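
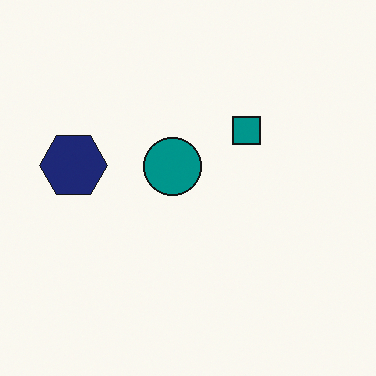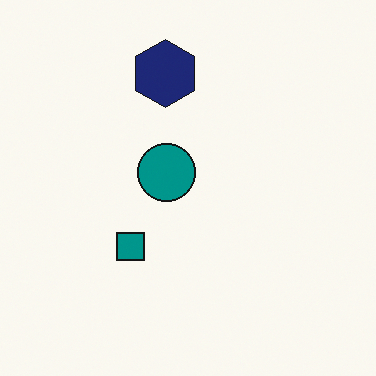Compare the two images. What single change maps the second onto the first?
The transformation is: transposed (reflected across the top-left ↔ bottom-right diagonal).

Shapes have swapped their row and column positions — what was in the top-right is now in the bottom-left — a diagonal reflection.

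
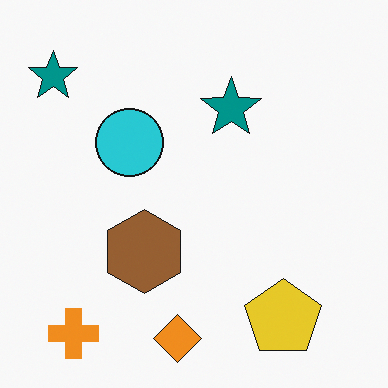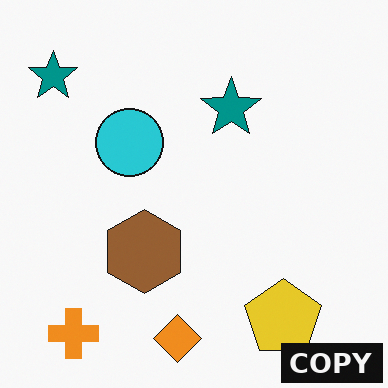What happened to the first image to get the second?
The transformation is: watermarked with the text "COPY" in the lower-right corner.

A dark label reading "COPY" appears in the lower-right corner.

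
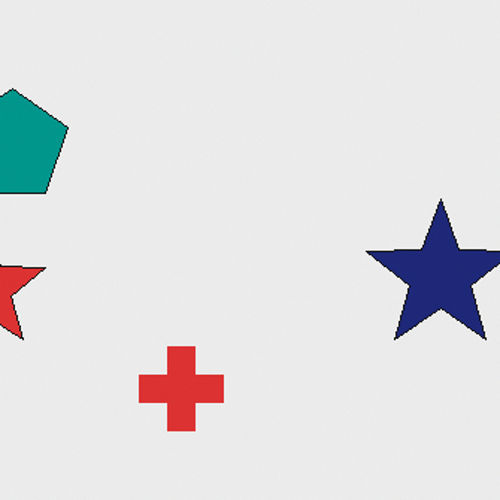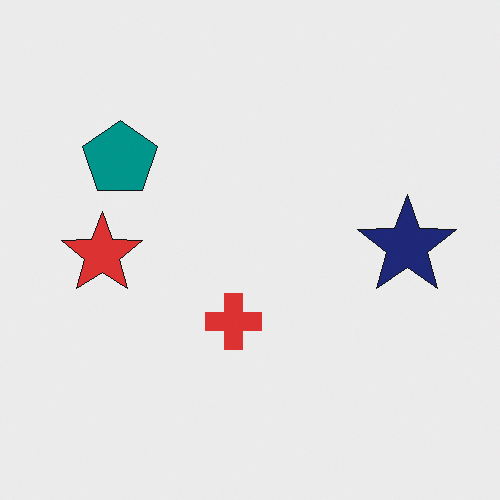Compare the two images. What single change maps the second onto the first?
Cropped to a modestly smaller region and rescaled.

The visible shapes are larger and the field of view is narrower; shapes near the original edges may be partly or wholly outside the frame — a crop-and-rescale.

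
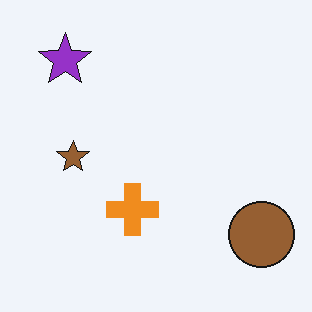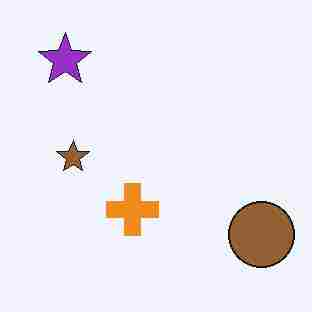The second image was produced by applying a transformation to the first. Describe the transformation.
The second image is the first heavily JPEG-compressed with obvious blocking artifacts.

Blocky 8×8 compression artifacts appear around shape edges and the flat background shows ringing — characteristic JPEG degradation.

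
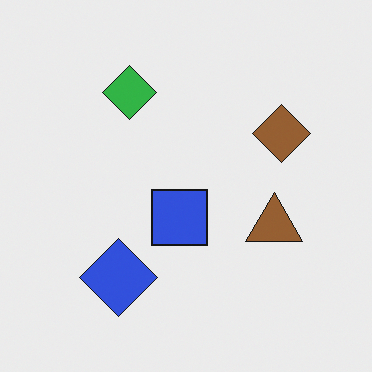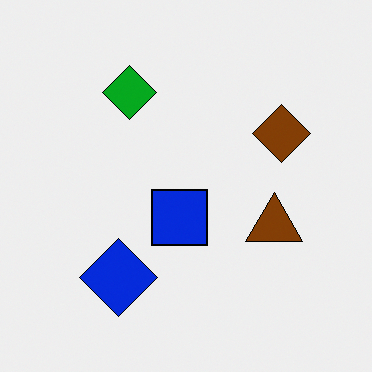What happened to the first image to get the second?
This is the original image given slightly increased contrast.

Tones are pushed away from mid-grey across the whole image — a global contrast change.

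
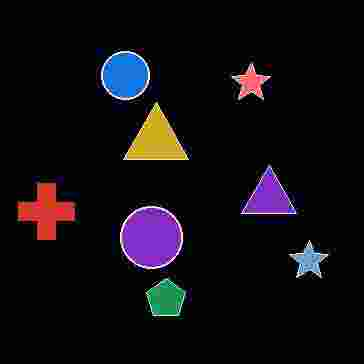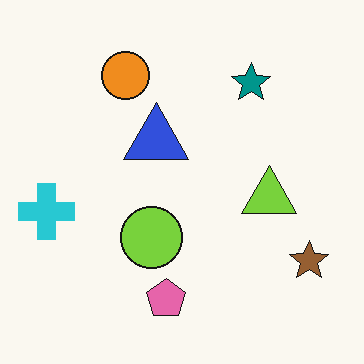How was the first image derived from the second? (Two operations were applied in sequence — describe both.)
It was color-inverted (negative), then degraded with heavy JPEG compression.

The light background has become dark and every shape's color is its complement — a photographic negative. Blocky 8×8 compression artifacts appear around shape edges and the flat background shows ringing — characteristic JPEG degradation.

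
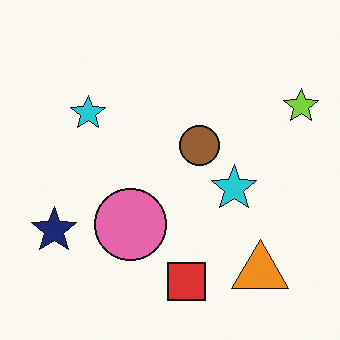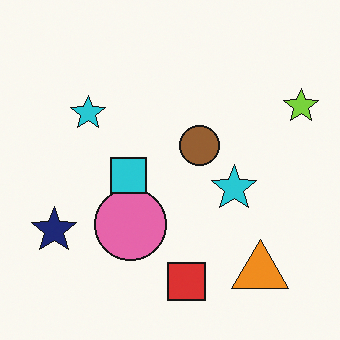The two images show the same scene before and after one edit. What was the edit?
This is the original image overlaid with an additional cyan square.

A cyan square appears in the second image that is absent from the first.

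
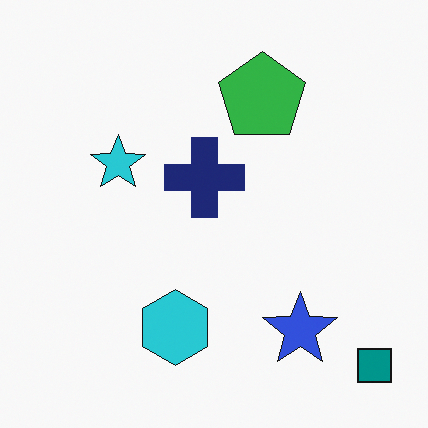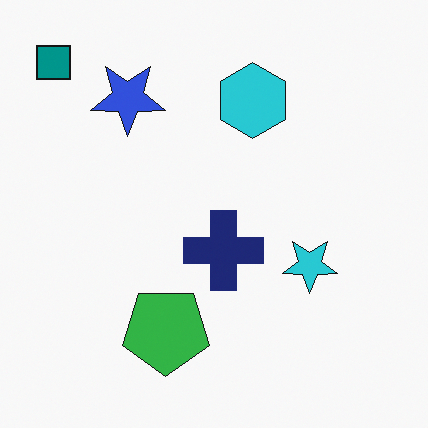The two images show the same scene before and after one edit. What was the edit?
The image was rotated 180°.

The teal square sits in the bottom-right of the first image and the top-left of the second — consistent with a whole-image 180° rotation.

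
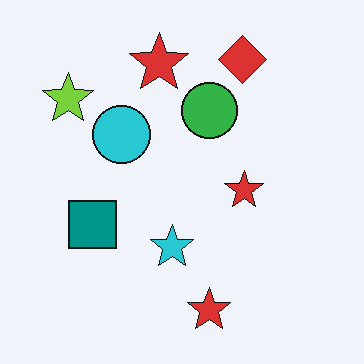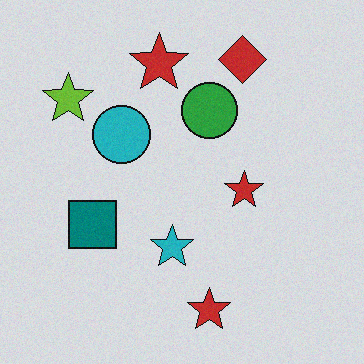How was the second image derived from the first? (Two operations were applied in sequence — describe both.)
Degraded with subtle gaussian noise, then darkened a little.

Random speckle covers the whole image, including the flat background. Every pixel — background and shapes alike — is uniformly darkened.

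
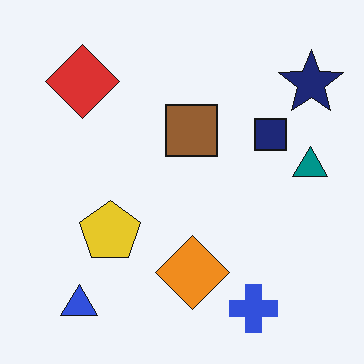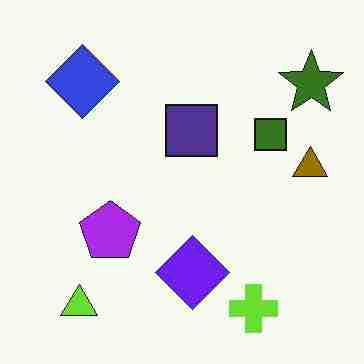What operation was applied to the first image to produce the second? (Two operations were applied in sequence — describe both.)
This is the original image hue-shifted through roughly half the color wheel, then heavily JPEG-compressed with obvious blocking artifacts.

Every shape's color has rotated by the same amount around the hue wheel — a uniform hue shift. Blocky 8×8 compression artifacts appear around shape edges and the flat background shows ringing — characteristic JPEG degradation.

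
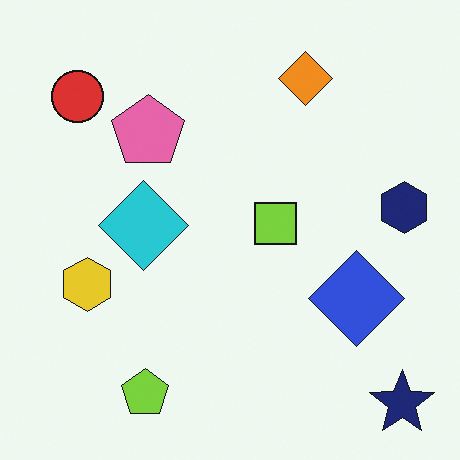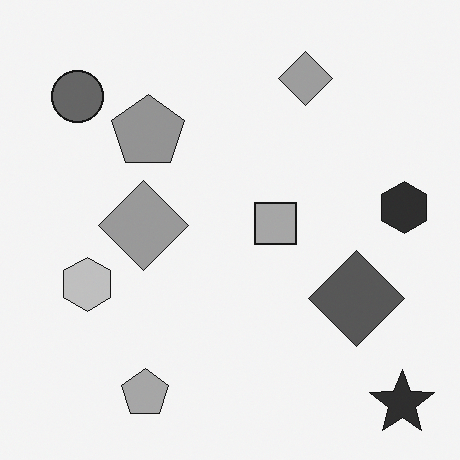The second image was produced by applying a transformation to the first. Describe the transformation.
This is the original image converted to grayscale.

All color is removed — every shape is now a shade of grey.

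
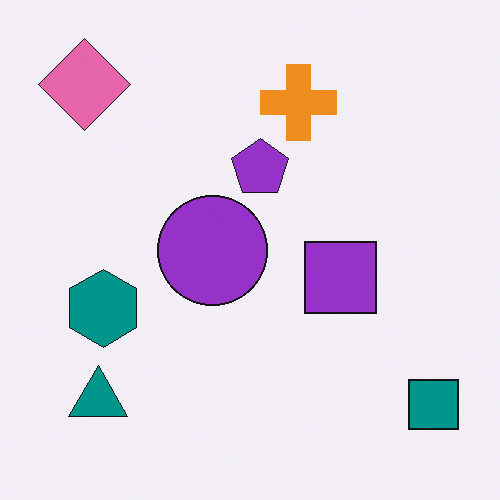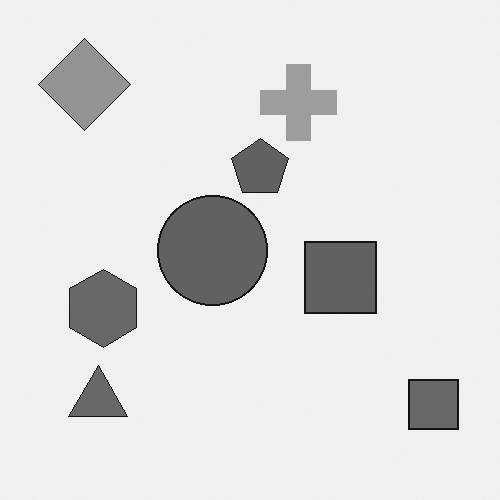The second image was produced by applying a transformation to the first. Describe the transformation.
It was converted to grayscale.

All color is removed — every shape is now a shade of grey.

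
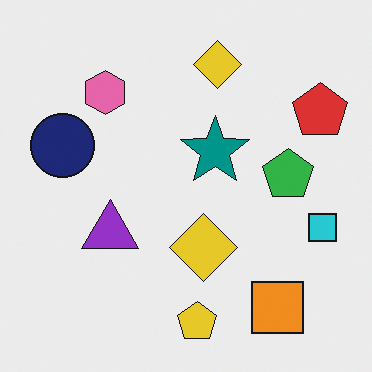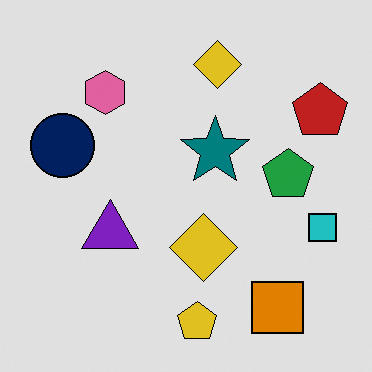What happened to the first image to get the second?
The second image is the first posterized to a reduced palette.

Each flat color has snapped to a coarser quantized level — most visibly, the near-white background has dropped to a flat grey.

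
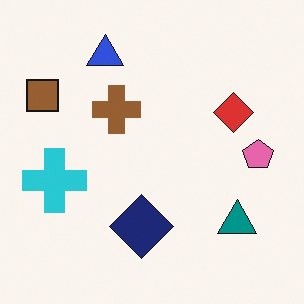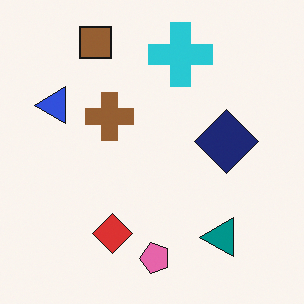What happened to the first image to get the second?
It was transposed (reflected across the top-left ↔ bottom-right diagonal).

Shapes have swapped their row and column positions — what was in the top-right is now in the bottom-left — a diagonal reflection.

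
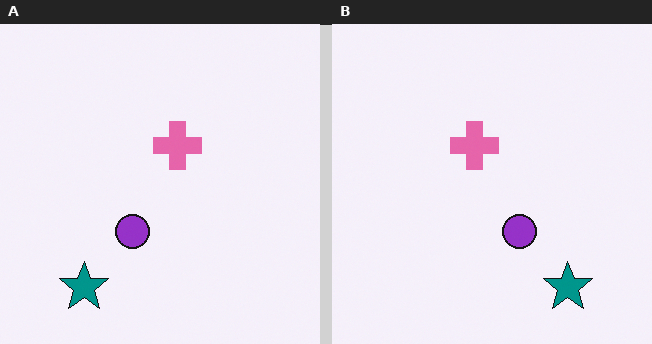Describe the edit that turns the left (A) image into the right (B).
Flipped horizontally (left ↔ right).

The teal star is in the bottom-left of the left (A) image and the bottom-right of the right (B) — shapes on opposite sides of the vertical midline have swapped in a mirror flip.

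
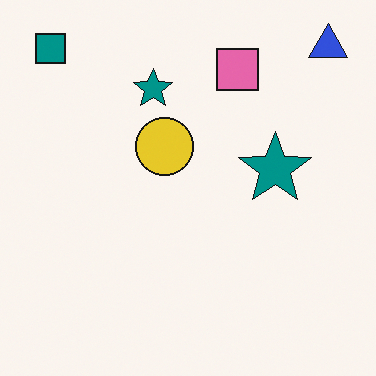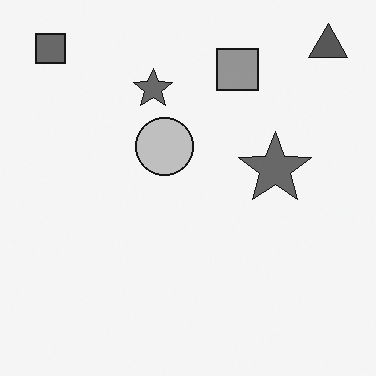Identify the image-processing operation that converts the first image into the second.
This is the original image converted to grayscale.

All color is removed — every shape is now a shade of grey.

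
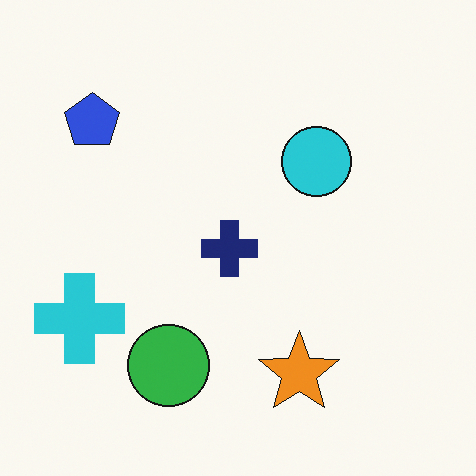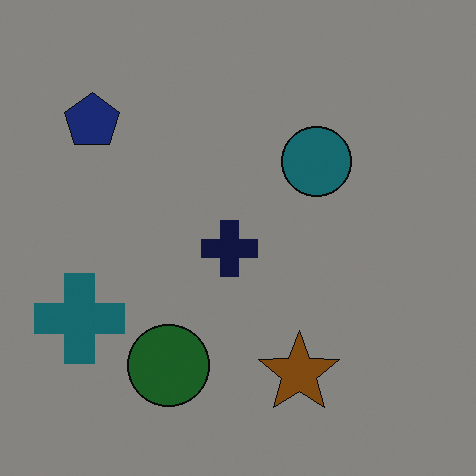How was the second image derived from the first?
The second image is the first noticeably darkened.

Every pixel — background and shapes alike — is uniformly darkened.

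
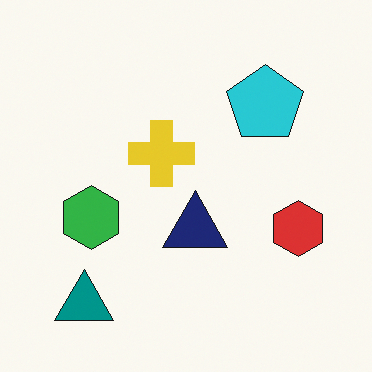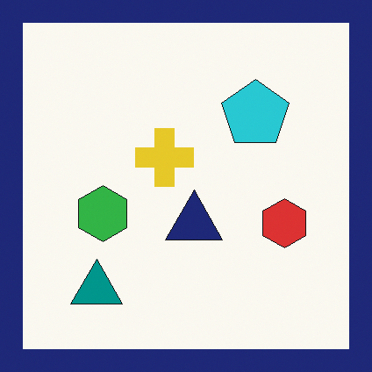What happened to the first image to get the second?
This is the original image framed with a navy border.

A solid navy frame runs around the edge of the second image, with the content slightly shrunk inside it.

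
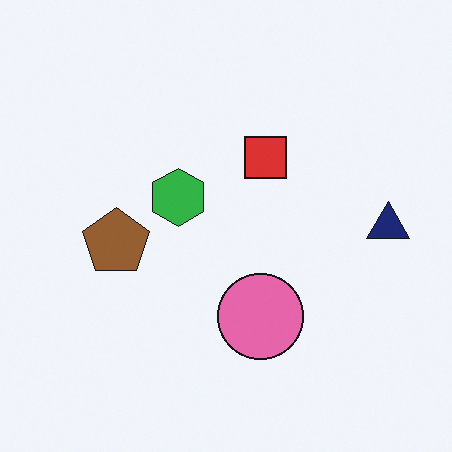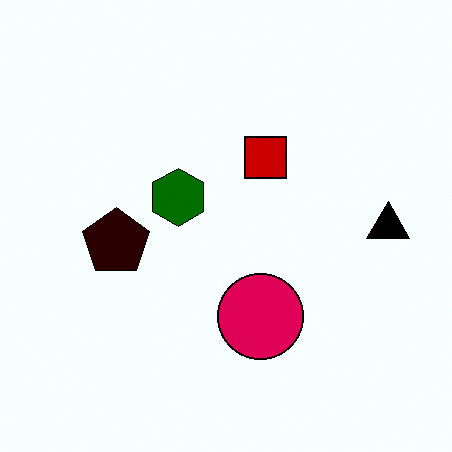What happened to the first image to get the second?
This is the original image boosted in contrast.

Tones are pushed away from mid-grey across the whole image — a global contrast change.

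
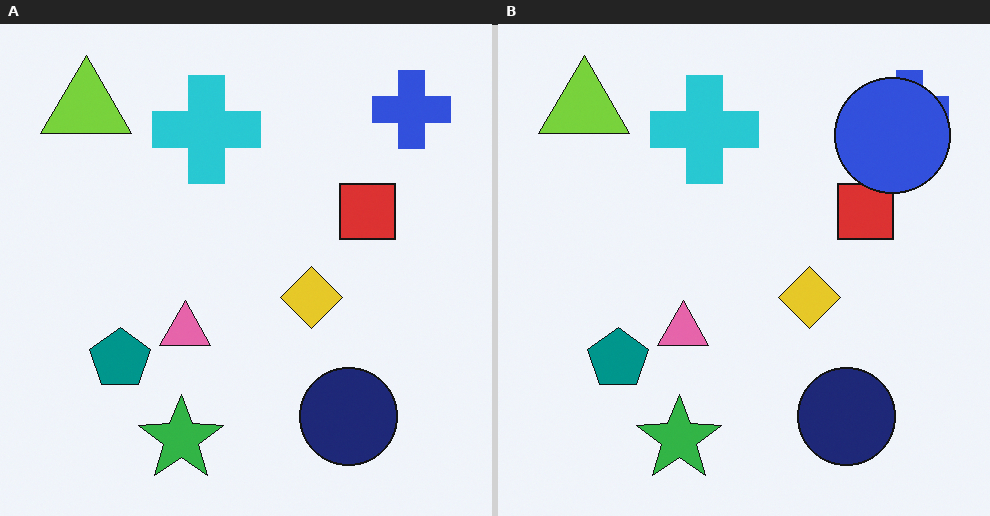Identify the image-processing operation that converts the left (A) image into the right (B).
This is the original image overlaid with an additional blue circle.

A blue circle appears in the right (B) image that is absent from the left (A).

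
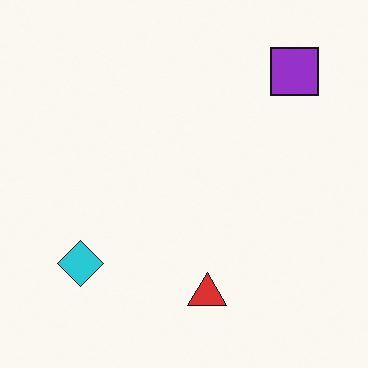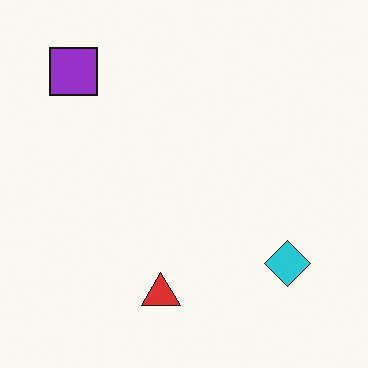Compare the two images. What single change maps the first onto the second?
Flipped horizontally (left ↔ right).

The purple square is in the top-right of the first image and the top-left of the second — shapes on opposite sides of the vertical midline have swapped in a mirror flip.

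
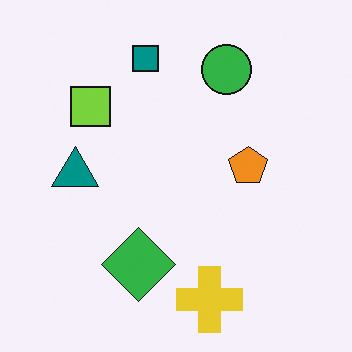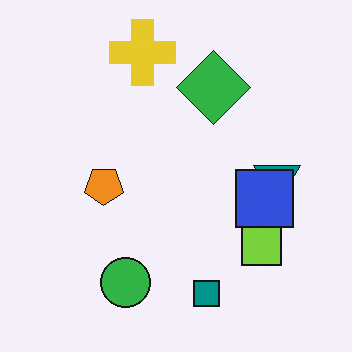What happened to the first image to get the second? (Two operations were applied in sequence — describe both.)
The second image is the first rotated 180°, then overlaid with an additional blue square.

The yellow cross sits in the bottom of the first image and the top of the second — consistent with a whole-image 180° rotation. A blue square appears in the second image that is absent from the first.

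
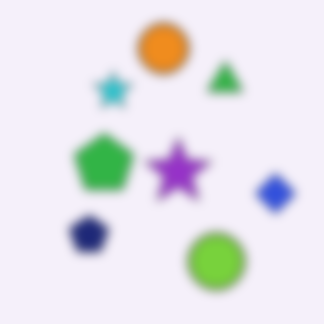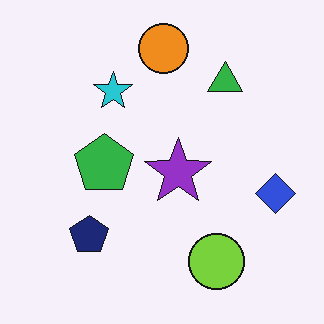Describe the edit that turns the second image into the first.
The first image is the second strongly gaussian-blurred.

Shape edges and outlines are uniformly softened across the whole image.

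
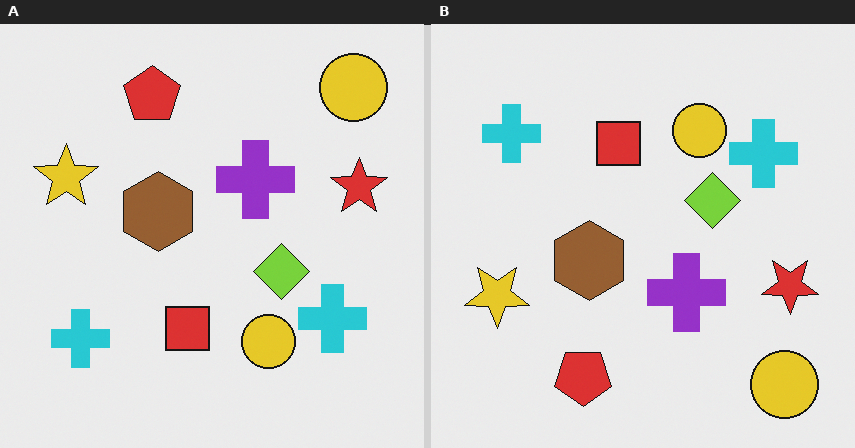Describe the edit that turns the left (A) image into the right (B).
The right (B) image is the left (A) flipped vertically (top ↔ bottom).

The red pentagon is in the top of the left (A) image and the bottom of the right (B) — shapes on opposite sides of the horizontal midline have swapped in a mirror flip.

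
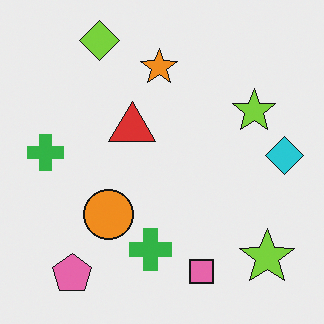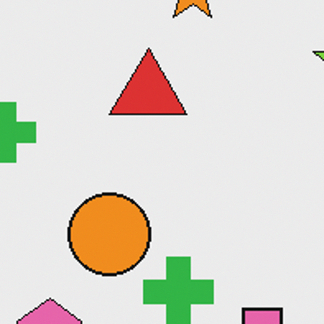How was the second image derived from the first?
The second image is the first cropped tightly and scaled back up.

The visible shapes are larger and the field of view is narrower; shapes near the original edges may be partly or wholly outside the frame — a crop-and-rescale.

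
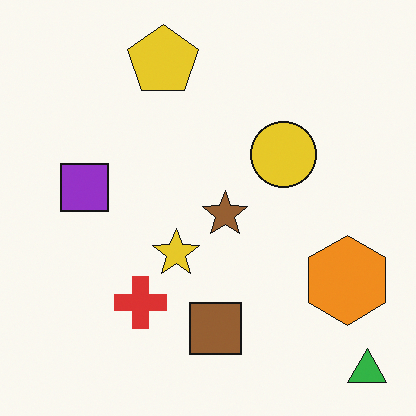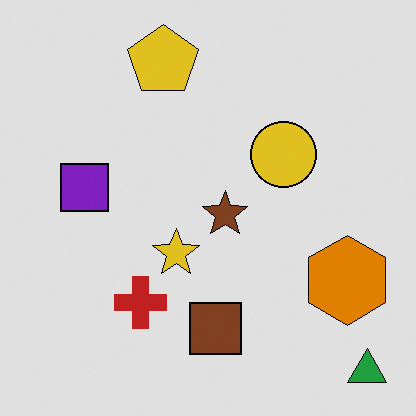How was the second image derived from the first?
The image was moderately posterized.

Each flat color has snapped to a coarser quantized level — most visibly, the near-white background has dropped to a flat grey.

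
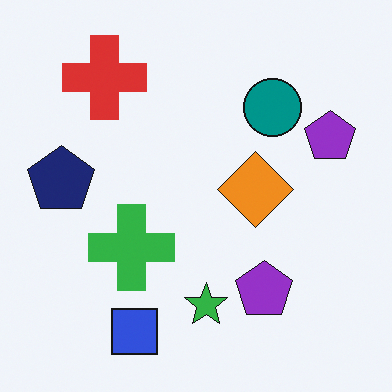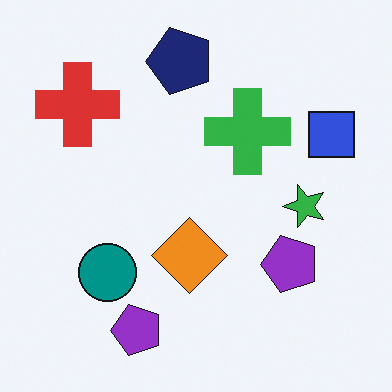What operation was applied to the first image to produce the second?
The second image is the first transposed (reflected across the top-left ↔ bottom-right diagonal).

Shapes have swapped their row and column positions — what was in the top-right is now in the bottom-left — a diagonal reflection.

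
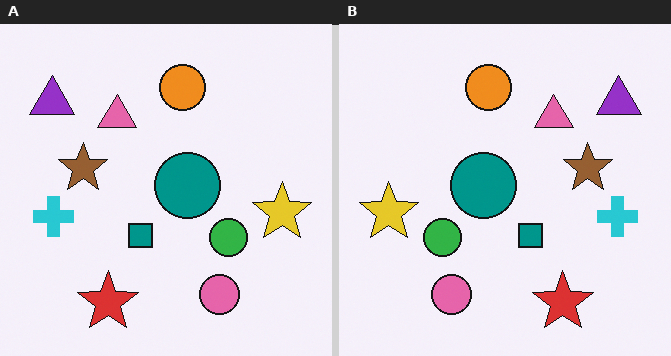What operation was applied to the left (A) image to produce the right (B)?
This is the original image flipped horizontally (left ↔ right).

The yellow star is in the right of the left (A) image and the left of the right (B) — shapes on opposite sides of the vertical midline have swapped in a mirror flip.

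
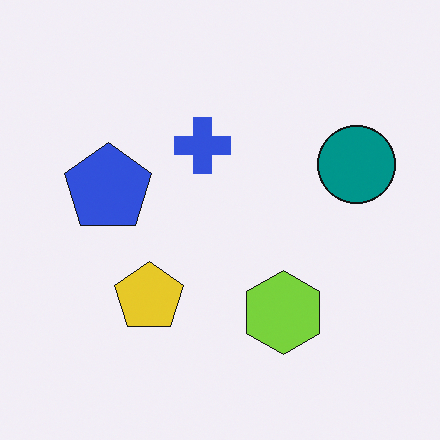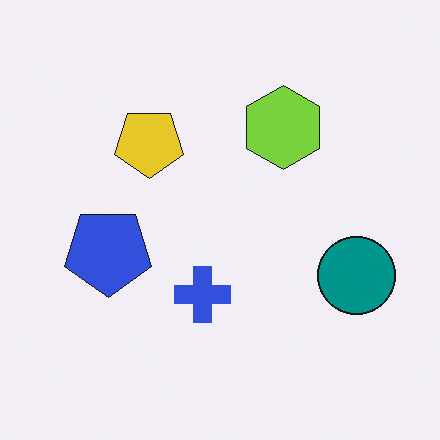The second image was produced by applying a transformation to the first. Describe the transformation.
This is the original image flipped vertically (top ↔ bottom).

The lime hexagon is in the bottom of the first image and the top of the second — shapes on opposite sides of the horizontal midline have swapped in a mirror flip.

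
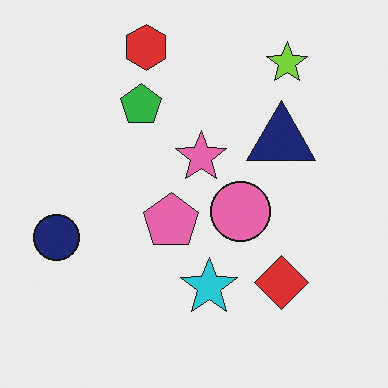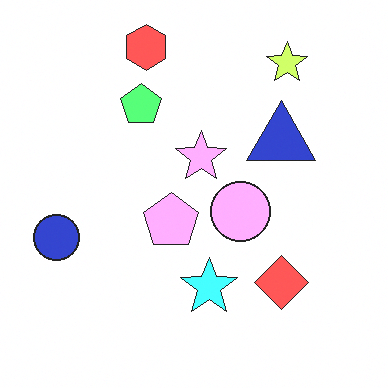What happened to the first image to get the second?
The image was brightened a lot.

Every pixel — background and shapes alike — is uniformly brightened.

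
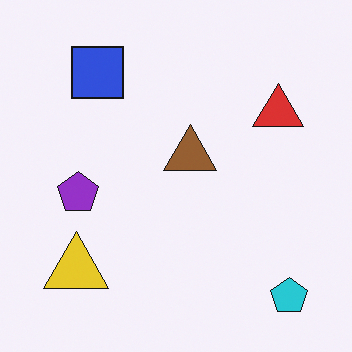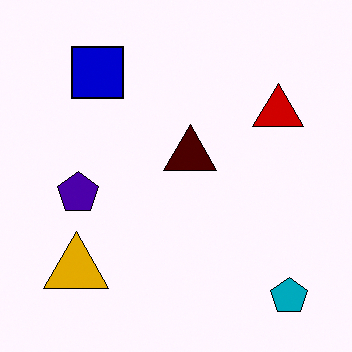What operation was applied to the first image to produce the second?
The second image is the first boosted in contrast.

Tones are pushed away from mid-grey across the whole image — a global contrast change.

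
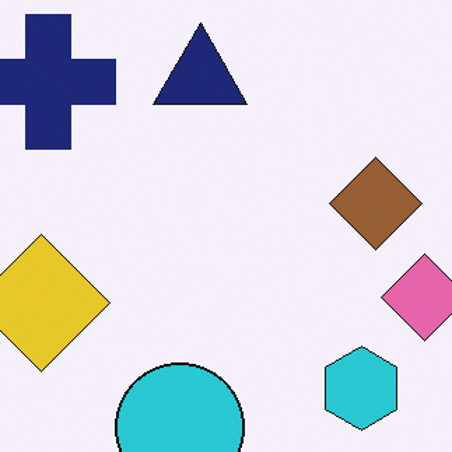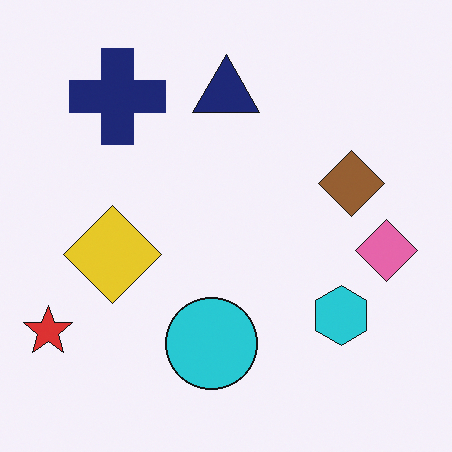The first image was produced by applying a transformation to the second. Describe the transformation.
It was cropped to a modestly smaller region and rescaled.

The visible shapes are larger and the field of view is narrower; shapes near the original edges may be partly or wholly outside the frame — a crop-and-rescale.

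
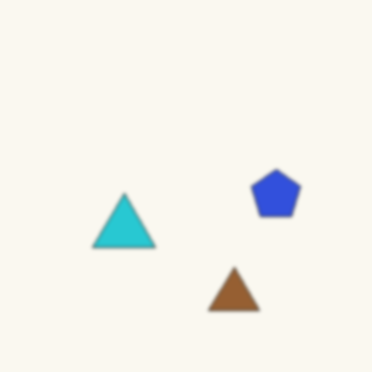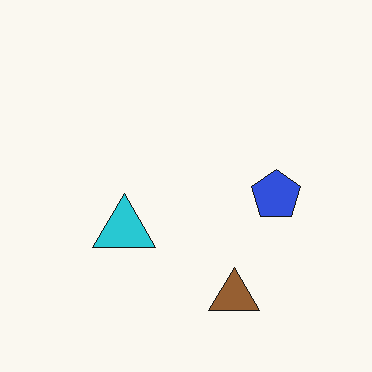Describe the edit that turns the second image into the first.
It was slightly softened.

Shape edges and outlines are uniformly softened across the whole image.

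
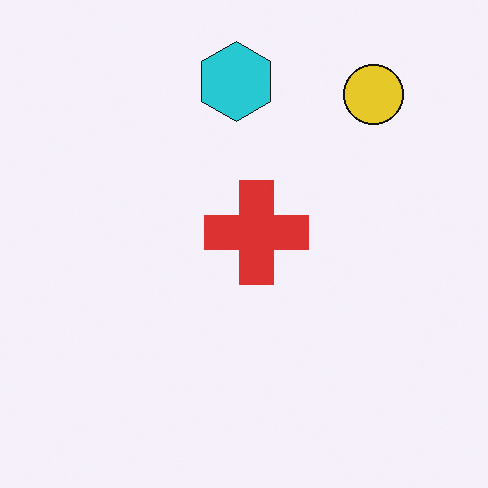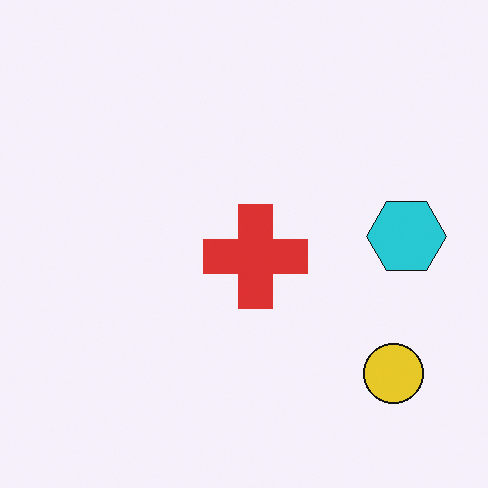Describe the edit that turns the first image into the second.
Rotated 90° clockwise.

The yellow circle sits in the top-right of the first image and the bottom-right of the second — consistent with a whole-image 90° clockwise rotation.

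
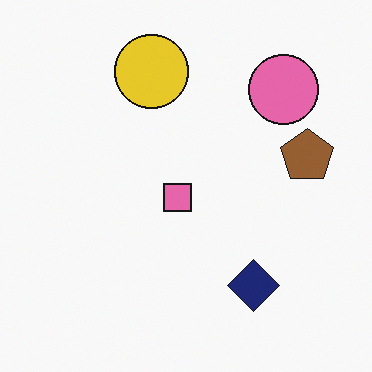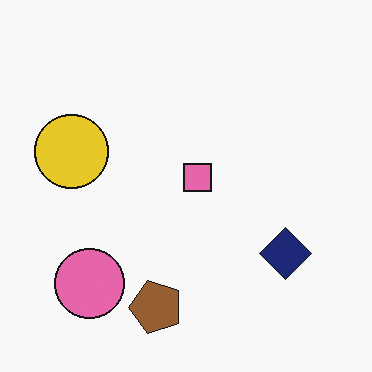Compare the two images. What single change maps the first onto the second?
This is the original image transposed (reflected across the top-left ↔ bottom-right diagonal).

Shapes have swapped their row and column positions — what was in the top-right is now in the bottom-left — a diagonal reflection.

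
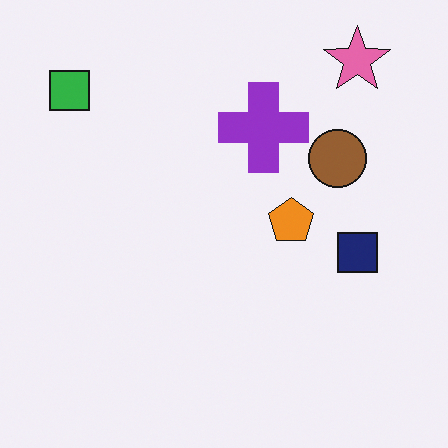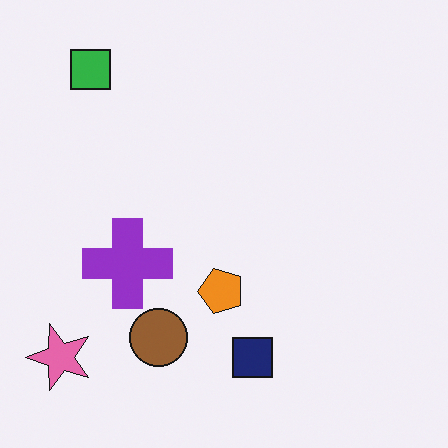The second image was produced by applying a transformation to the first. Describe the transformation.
It was transposed (reflected across the top-left ↔ bottom-right diagonal).

Shapes have swapped their row and column positions — what was in the top-right is now in the bottom-left — a diagonal reflection.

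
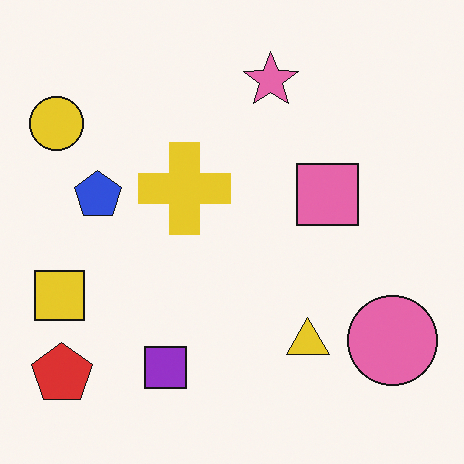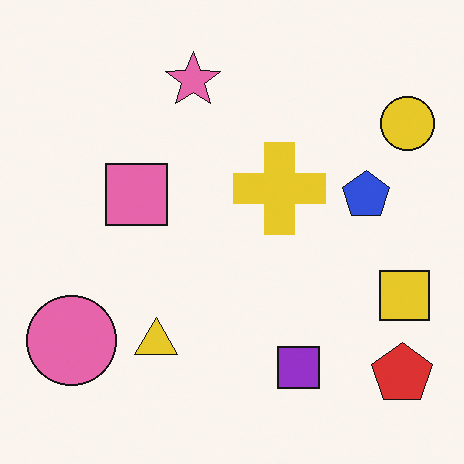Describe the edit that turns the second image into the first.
This is the original image flipped horizontally (left ↔ right).

The yellow circle is in the top-right of the second image and the top-left of the first — shapes on opposite sides of the vertical midline have swapped in a mirror flip.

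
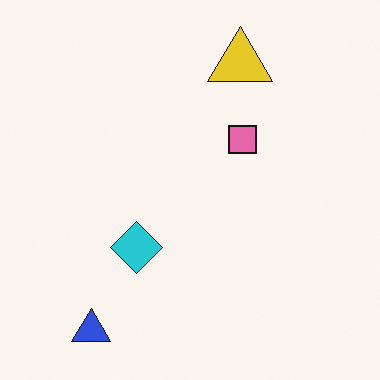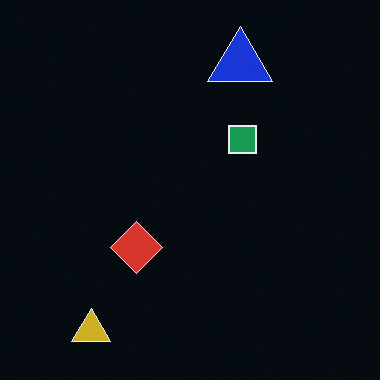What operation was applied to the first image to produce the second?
This is the original image color-inverted (negative).

The light background has become dark and every shape's color is its complement — a photographic negative.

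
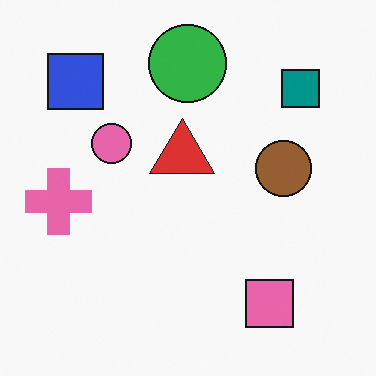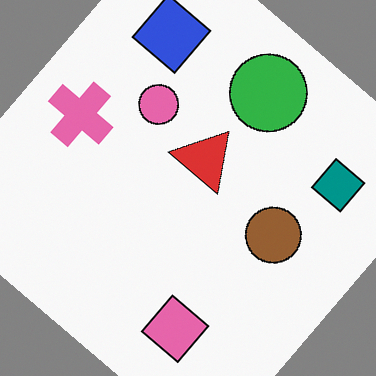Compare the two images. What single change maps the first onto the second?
It was rotated clockwise by a large amount — several tens of degrees.

Every shape is tilted by the same angle and the image corners show triangular fill wedges — a whole-image rotation by a non-right angle.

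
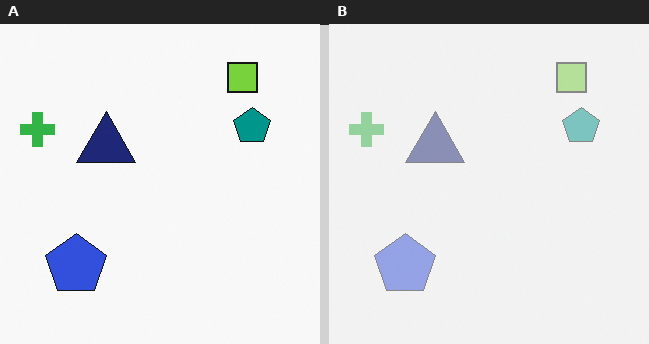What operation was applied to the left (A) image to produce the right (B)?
Given much lower contrast.

Tones are pushed toward mid-grey across the whole image — a global contrast change.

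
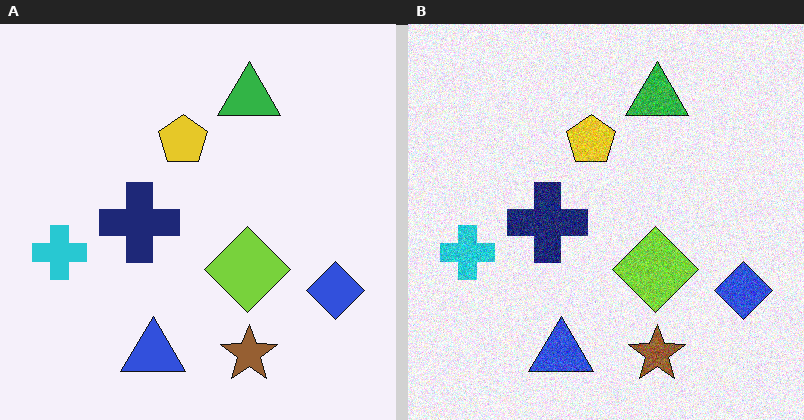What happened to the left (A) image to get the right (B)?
The image was degraded with moderate additive noise.

Random speckle covers the whole image, including the flat background.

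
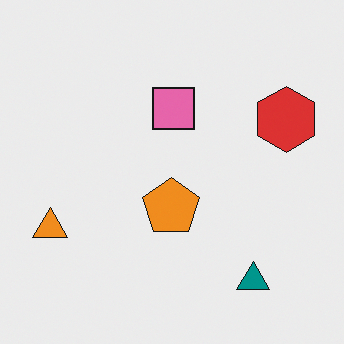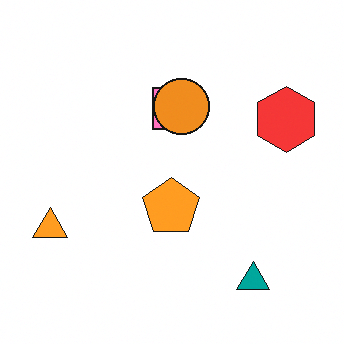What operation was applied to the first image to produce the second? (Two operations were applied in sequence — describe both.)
The second image is the first brightened a little, then overlaid with an additional orange circle.

Every pixel — background and shapes alike — is uniformly brightened. An orange circle appears in the second image that is absent from the first.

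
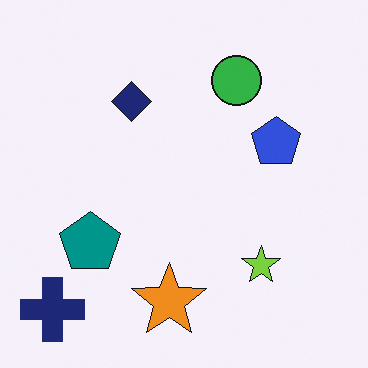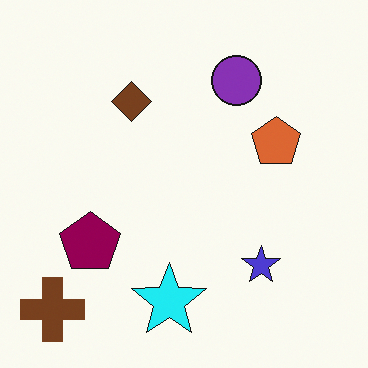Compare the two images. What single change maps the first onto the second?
The second image is the first hue-shifted noticeably.

Every shape's color has rotated by the same amount around the hue wheel — a uniform hue shift.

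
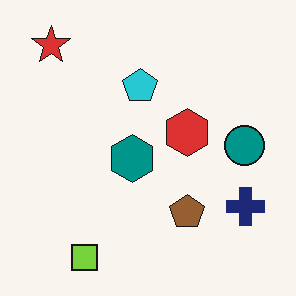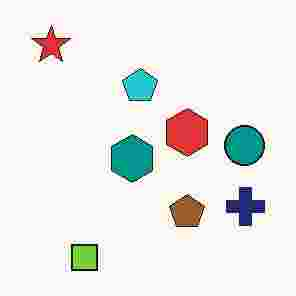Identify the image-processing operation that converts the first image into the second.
The second image is the first heavily JPEG-compressed with obvious blocking artifacts.

Blocky 8×8 compression artifacts appear around shape edges and the flat background shows ringing — characteristic JPEG degradation.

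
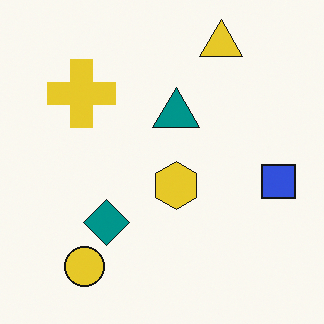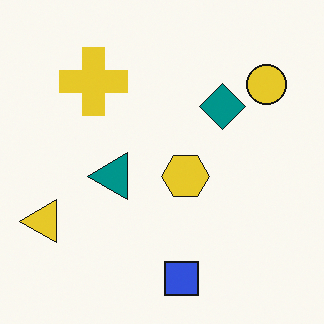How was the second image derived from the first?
This is the original image transposed (reflected across the top-left ↔ bottom-right diagonal).

Shapes have swapped their row and column positions — what was in the top-right is now in the bottom-left — a diagonal reflection.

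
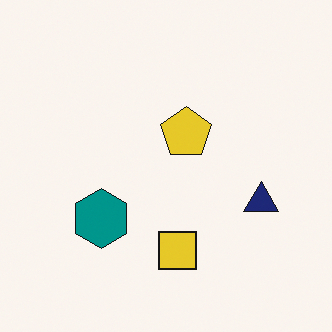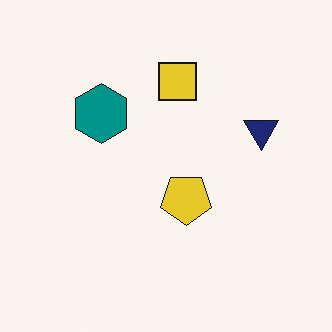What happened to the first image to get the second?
The transformation is: flipped vertically (top ↔ bottom).

The yellow square is in the bottom of the first image and the top of the second — shapes on opposite sides of the horizontal midline have swapped in a mirror flip.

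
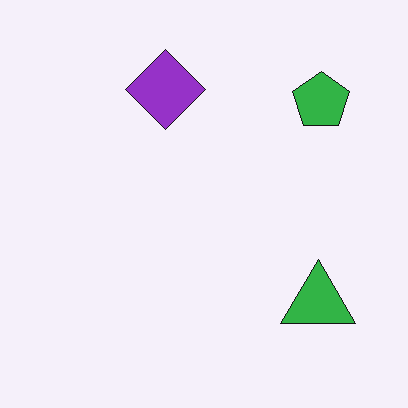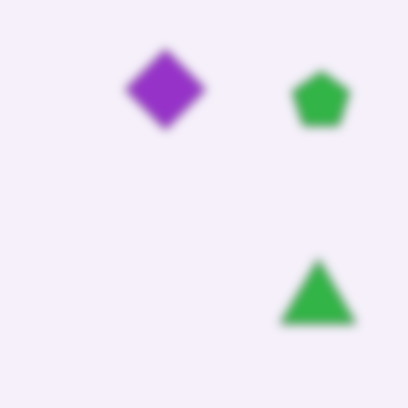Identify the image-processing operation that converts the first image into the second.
Strongly gaussian-blurred.

Shape edges and outlines are uniformly softened across the whole image.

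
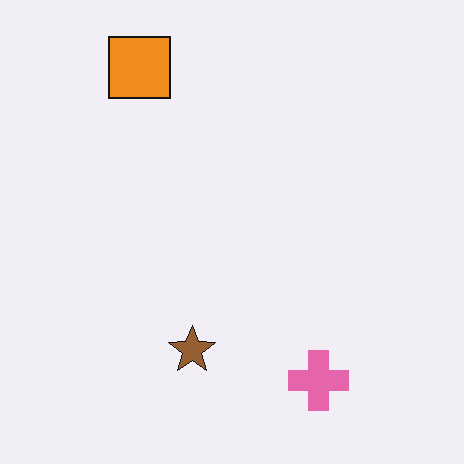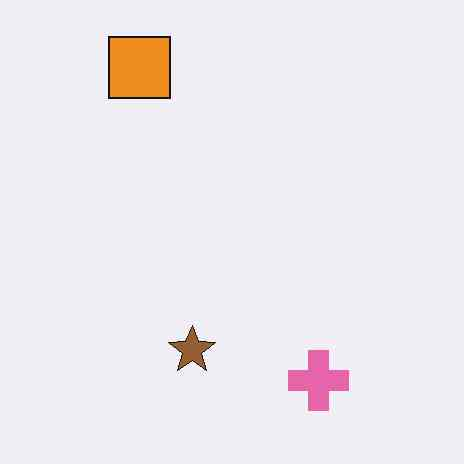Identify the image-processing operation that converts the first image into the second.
The image was given moderate JPEG compression.

Blocky 8×8 compression artifacts appear around shape edges and the flat background shows ringing — characteristic JPEG degradation.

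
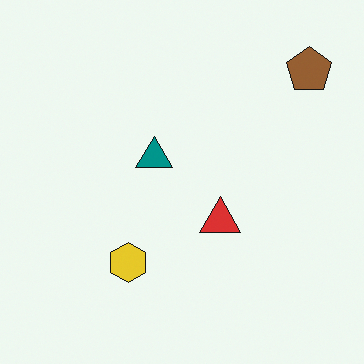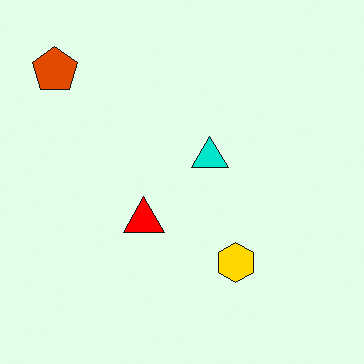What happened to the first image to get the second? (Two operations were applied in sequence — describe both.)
It was made much more vivid (saturation change), then flipped horizontally (left ↔ right).

All colors are more vivid — a global saturation change. The brown pentagon is in the top-right of the first image and the top-left of the second — shapes on opposite sides of the vertical midline have swapped in a mirror flip.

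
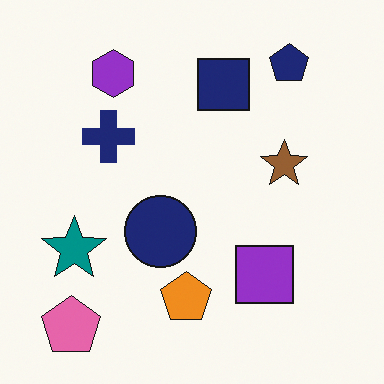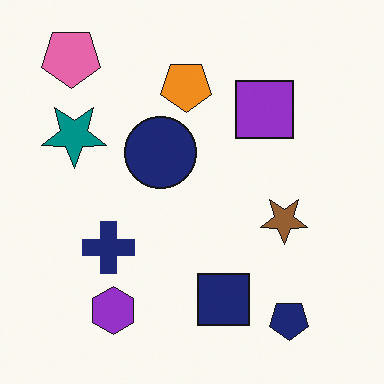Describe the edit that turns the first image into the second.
The image was flipped vertically (top ↔ bottom).

The pink pentagon is in the bottom-left of the first image and the top-left of the second — shapes on opposite sides of the horizontal midline have swapped in a mirror flip.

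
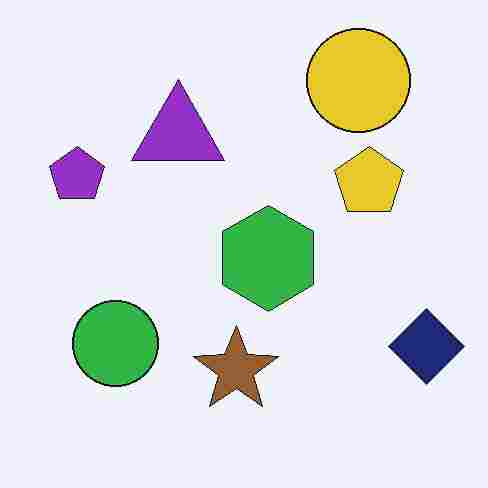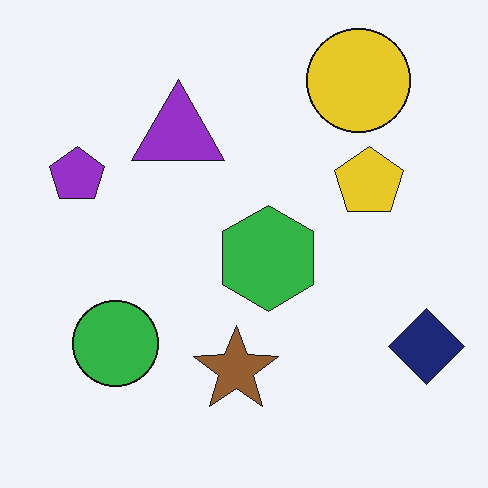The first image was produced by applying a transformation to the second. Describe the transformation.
Degraded with heavy JPEG compression.

Blocky 8×8 compression artifacts appear around shape edges and the flat background shows ringing — characteristic JPEG degradation.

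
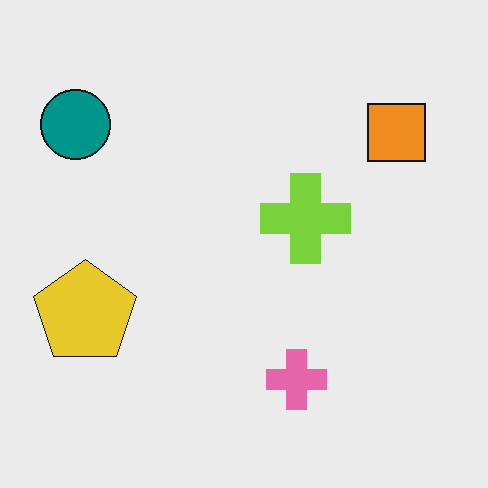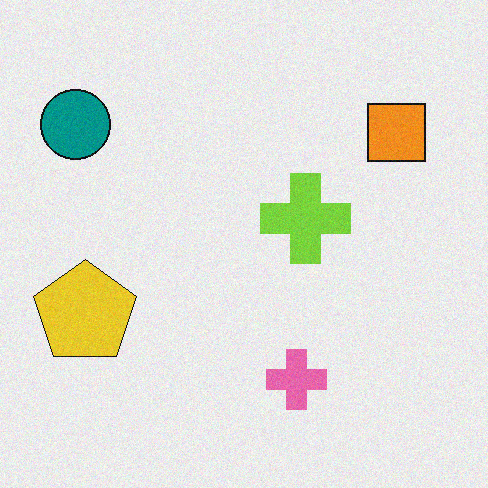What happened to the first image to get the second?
The second image is the first degraded with subtle gaussian noise.

Random speckle covers the whole image, including the flat background.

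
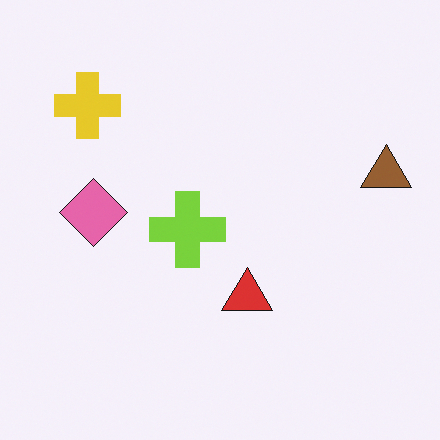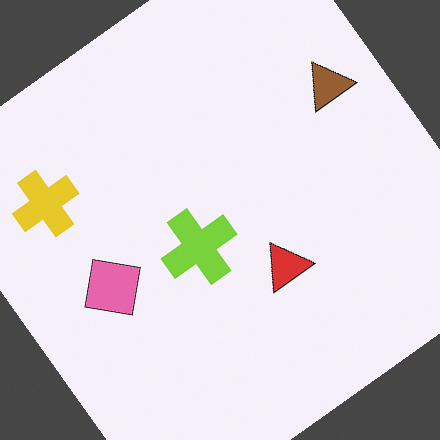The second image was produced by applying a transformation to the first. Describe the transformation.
The second image is the first rotated counter-clockwise by a large amount — several tens of degrees.

Every shape is tilted by the same angle and the image corners show triangular fill wedges — a whole-image rotation by a non-right angle.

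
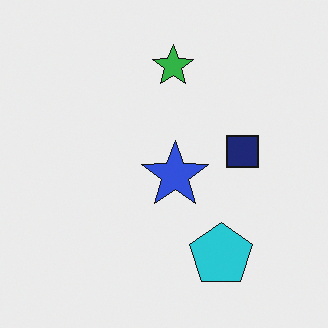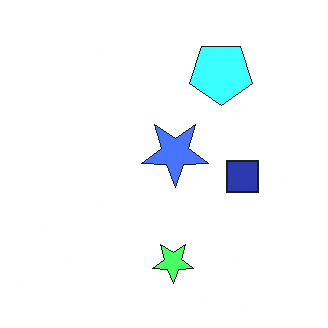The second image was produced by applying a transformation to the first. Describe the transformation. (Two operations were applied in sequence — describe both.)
The image was flipped vertically (top ↔ bottom), then brightened a lot.

The green star is in the top of the first image and the bottom of the second — shapes on opposite sides of the horizontal midline have swapped in a mirror flip. Every pixel — background and shapes alike — is uniformly brightened.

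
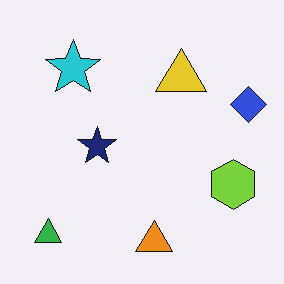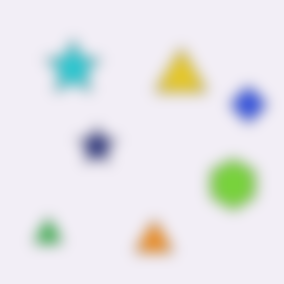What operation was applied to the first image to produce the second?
This is the original image strongly gaussian-blurred.

Shape edges and outlines are uniformly softened across the whole image.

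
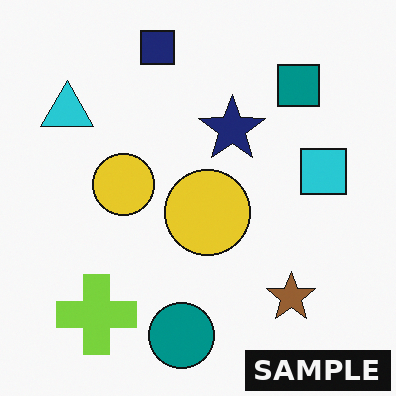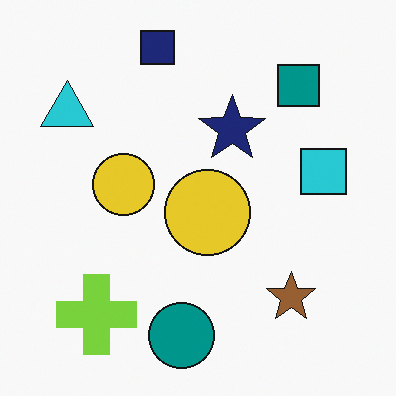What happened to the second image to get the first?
This is the original image watermarked with the text "SAMPLE" in the lower-right corner.

A dark label reading "SAMPLE" appears in the lower-right corner.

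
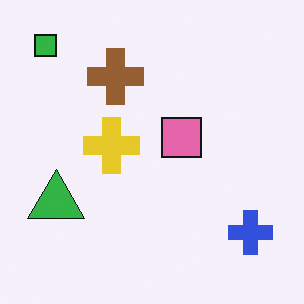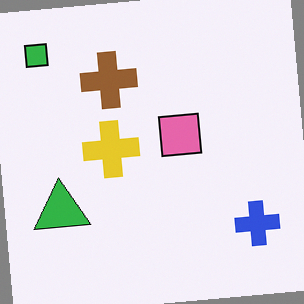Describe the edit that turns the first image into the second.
The transformation is: rotated counter-clockwise by a slight angle.

Every shape is tilted by the same angle and the image corners show triangular fill wedges — a whole-image rotation by a non-right angle.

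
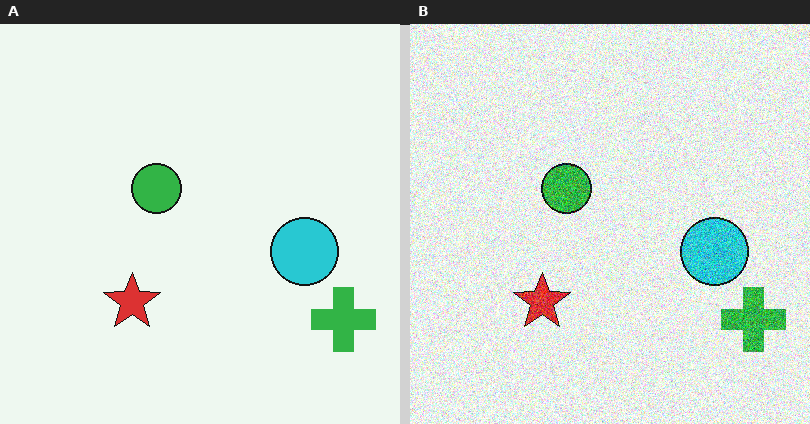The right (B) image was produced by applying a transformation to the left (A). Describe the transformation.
This is the original image degraded with a thick layer of grain.

Random speckle covers the whole image, including the flat background.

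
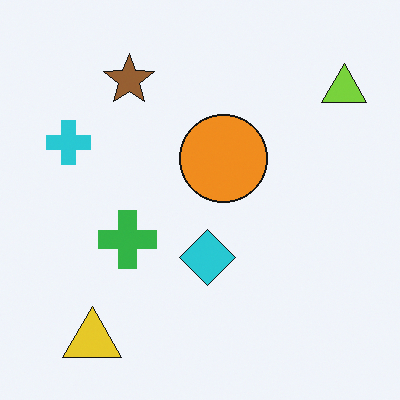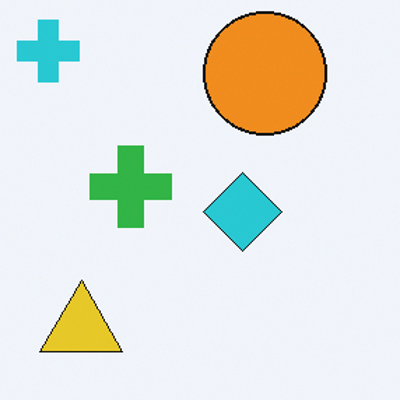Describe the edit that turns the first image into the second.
Cropped to a modestly smaller region and rescaled.

The visible shapes are larger and the field of view is narrower; shapes near the original edges may be partly or wholly outside the frame — a crop-and-rescale.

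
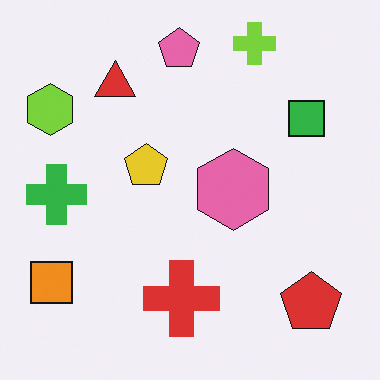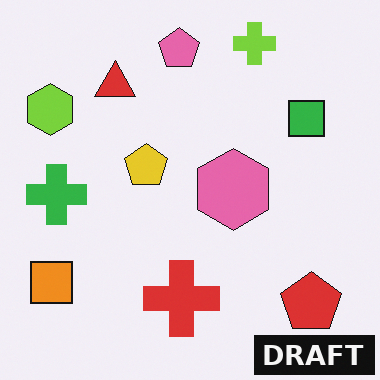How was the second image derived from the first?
Watermarked with the text "DRAFT" in the lower-right corner.

A dark label reading "DRAFT" appears in the lower-right corner.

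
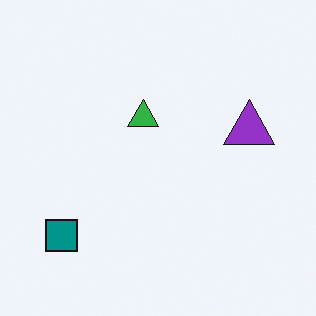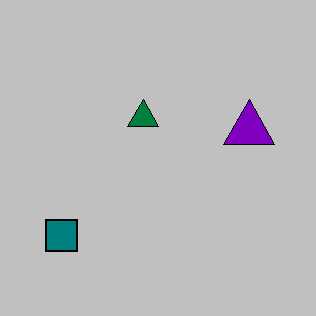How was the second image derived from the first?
The second image is the first heavily posterized to just a handful of flat colors.

Each flat color has snapped to a coarser quantized level — most visibly, the near-white background has dropped to a flat grey.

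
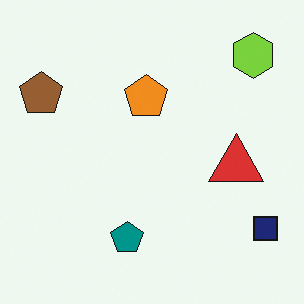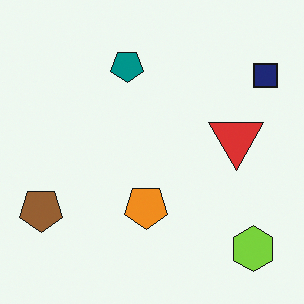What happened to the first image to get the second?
The transformation is: flipped vertically (top ↔ bottom).

The lime hexagon is in the top-right of the first image and the bottom-right of the second — shapes on opposite sides of the horizontal midline have swapped in a mirror flip.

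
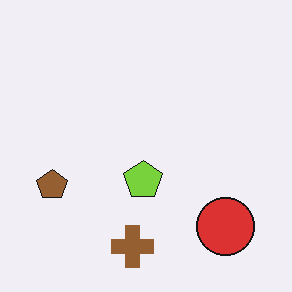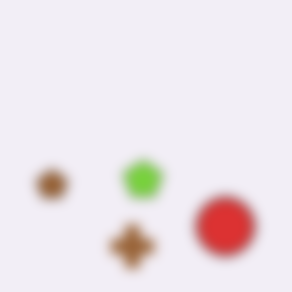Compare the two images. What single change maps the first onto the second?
It was heavily blurred.

Shape edges and outlines are uniformly softened across the whole image.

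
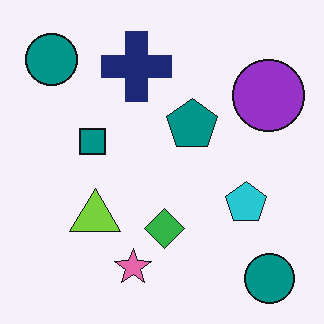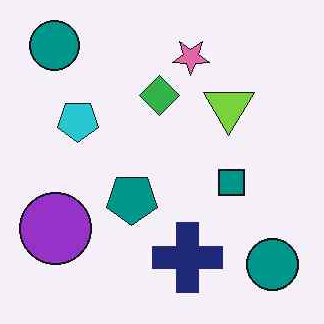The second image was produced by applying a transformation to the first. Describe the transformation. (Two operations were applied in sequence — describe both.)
The image was JPEG-compressed with visible artifacts, then rotated 180°.

Blocky 8×8 compression artifacts appear around shape edges and the flat background shows ringing — characteristic JPEG degradation. The purple circle sits in the top-right of the first image and the bottom-left of the second — consistent with a whole-image 180° rotation.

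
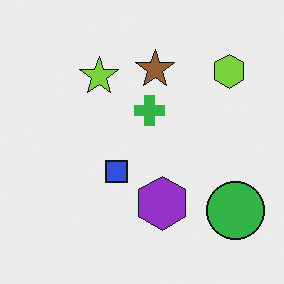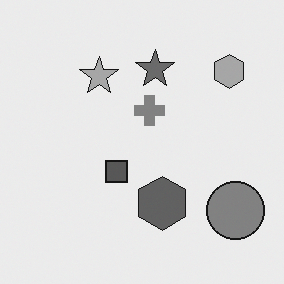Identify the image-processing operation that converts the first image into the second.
Converted to grayscale.

All color is removed — every shape is now a shade of grey.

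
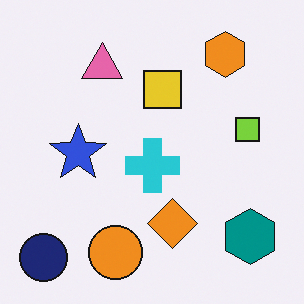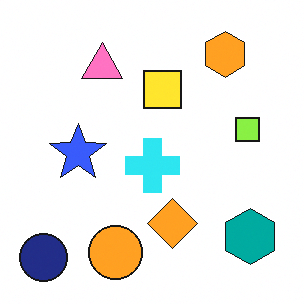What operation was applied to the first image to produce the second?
The transformation is: brightened a little.

Every pixel — background and shapes alike — is uniformly brightened.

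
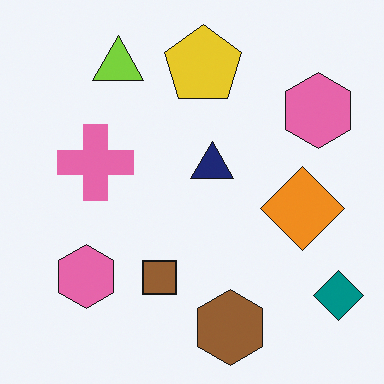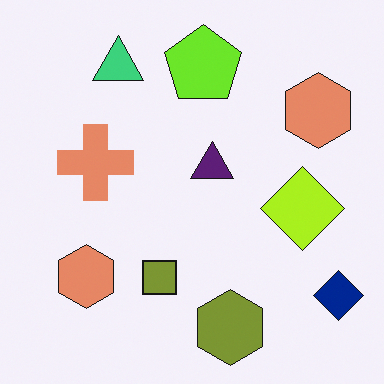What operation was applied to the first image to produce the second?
The second image is the first hue-shifted by a small amount.

Every shape's color has rotated by the same amount around the hue wheel — a uniform hue shift.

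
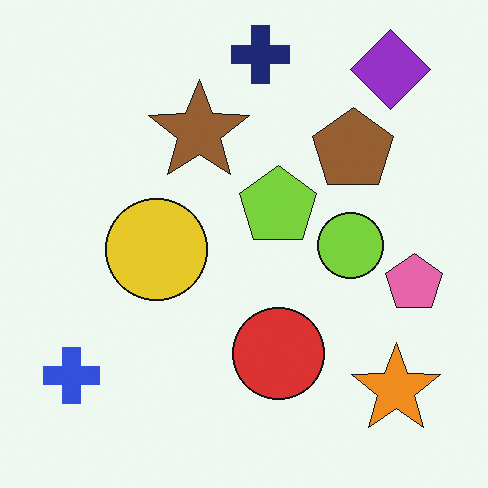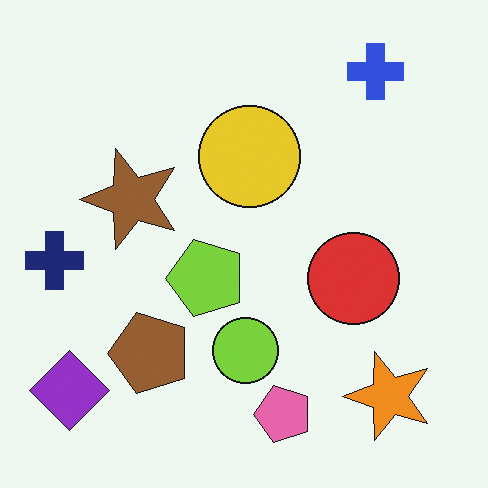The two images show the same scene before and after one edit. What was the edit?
The image was transposed (reflected across the top-left ↔ bottom-right diagonal).

Shapes have swapped their row and column positions — what was in the top-right is now in the bottom-left — a diagonal reflection.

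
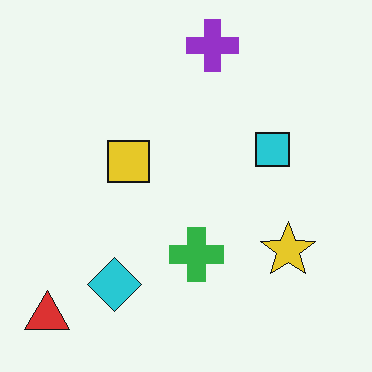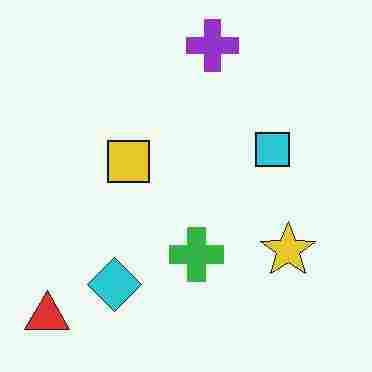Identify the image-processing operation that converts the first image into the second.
This is the original image heavily JPEG-compressed with obvious blocking artifacts.

Blocky 8×8 compression artifacts appear around shape edges and the flat background shows ringing — characteristic JPEG degradation.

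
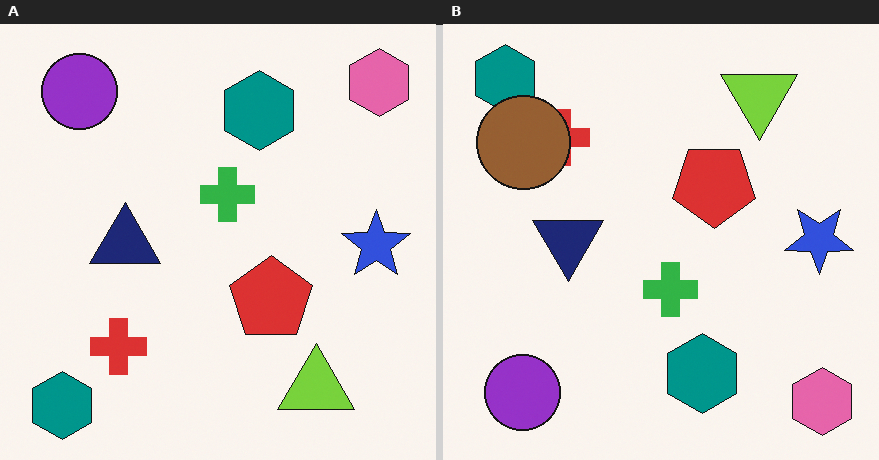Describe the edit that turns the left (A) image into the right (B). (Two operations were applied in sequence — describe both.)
The image was flipped vertically (top ↔ bottom), then overlaid with an additional brown circle.

The pink hexagon is in the top-right of the left (A) image and the bottom-right of the right (B) — shapes on opposite sides of the horizontal midline have swapped in a mirror flip. A brown circle appears in the right (B) image that is absent from the left (A).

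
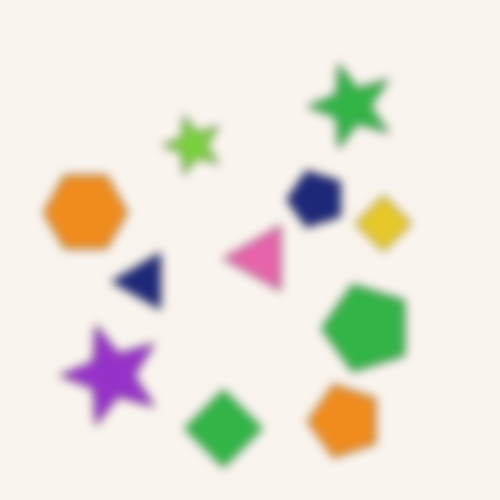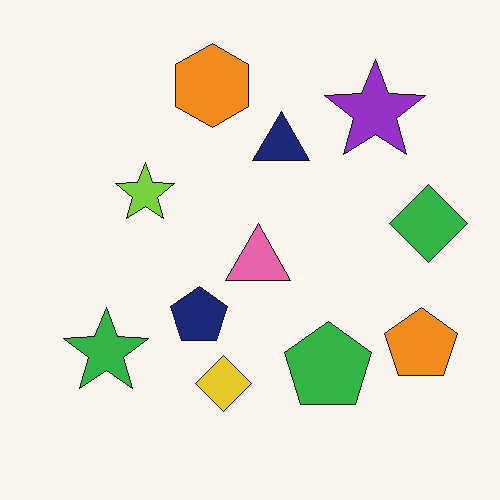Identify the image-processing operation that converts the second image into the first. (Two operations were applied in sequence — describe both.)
It was strongly gaussian-blurred, then transposed (reflected across the top-left ↔ bottom-right diagonal).

Shape edges and outlines are uniformly softened across the whole image. Shapes have swapped their row and column positions — what was in the top-right is now in the bottom-left — a diagonal reflection.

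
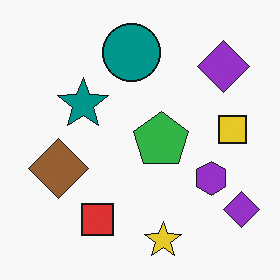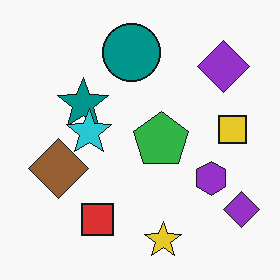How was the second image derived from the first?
It was overlaid with an additional cyan star.

A cyan star appears in the second image that is absent from the first.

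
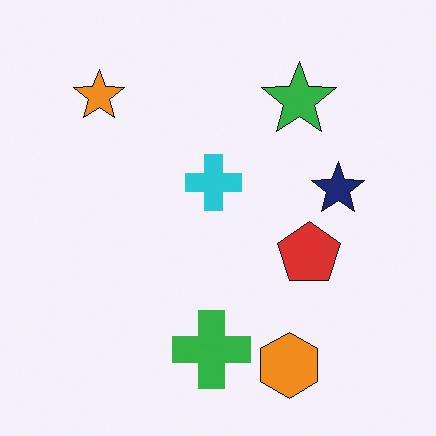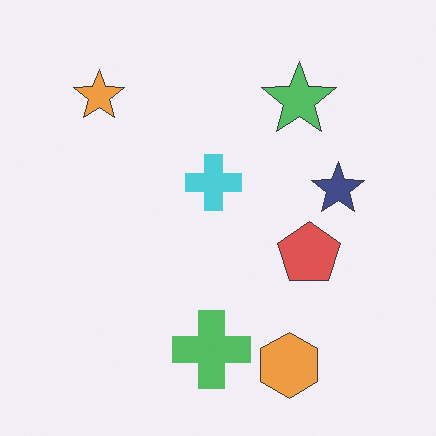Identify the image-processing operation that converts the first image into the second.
The image was given slightly reduced contrast.

Tones are pushed toward mid-grey across the whole image — a global contrast change.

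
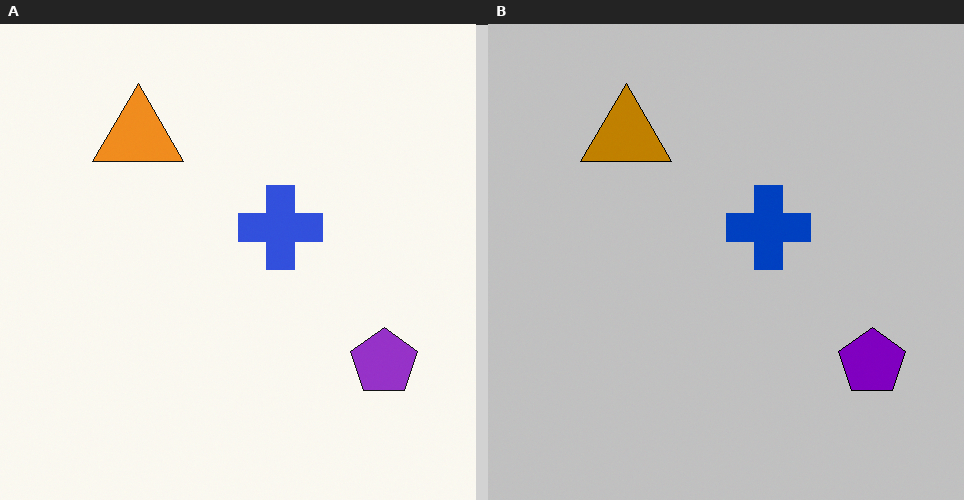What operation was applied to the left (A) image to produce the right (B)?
It was aggressively posterized.

Each flat color has snapped to a coarser quantized level — most visibly, the near-white background has dropped to a flat grey.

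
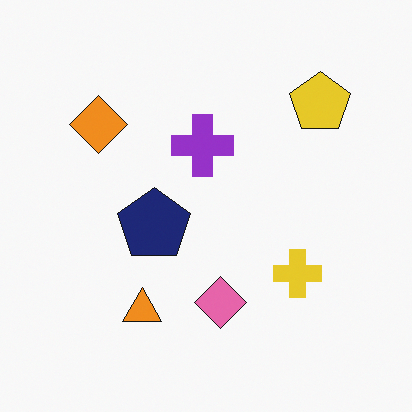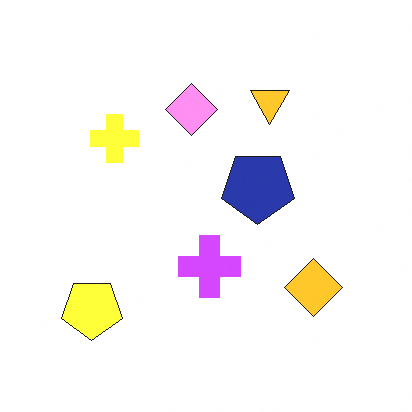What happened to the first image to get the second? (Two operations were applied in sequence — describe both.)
The image was rotated 180°, then substantially brightened.

The yellow pentagon sits in the top-right of the first image and the bottom-left of the second — consistent with a whole-image 180° rotation. Every pixel — background and shapes alike — is uniformly brightened.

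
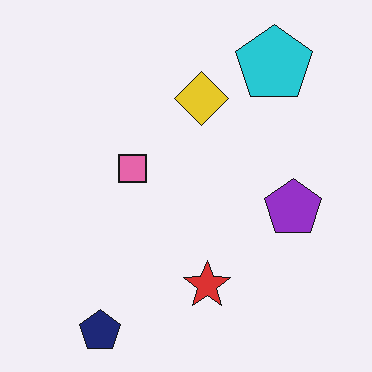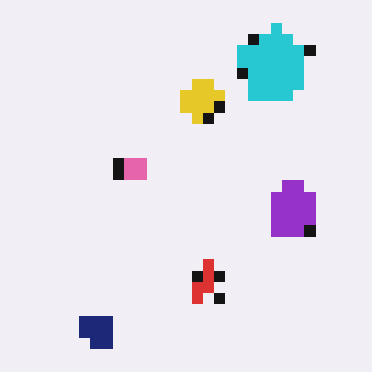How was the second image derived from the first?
The transformation is: heavily pixelated into large blocks.

Shapes are reduced to large square blocks; fine edges and outlines are lost — a downscale-then-upscale (mosaic) effect.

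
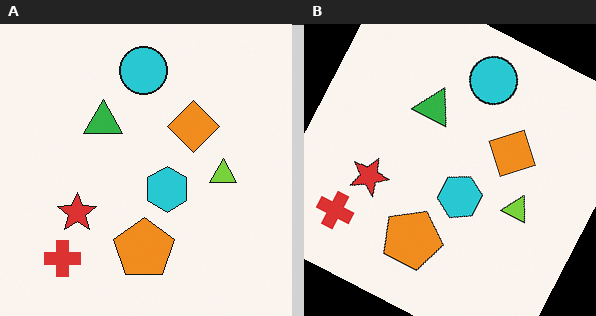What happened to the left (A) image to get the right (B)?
Rotated clockwise by a clearly visible amount.

Every shape is tilted by the same angle and the image corners show triangular fill wedges — a whole-image rotation by a non-right angle.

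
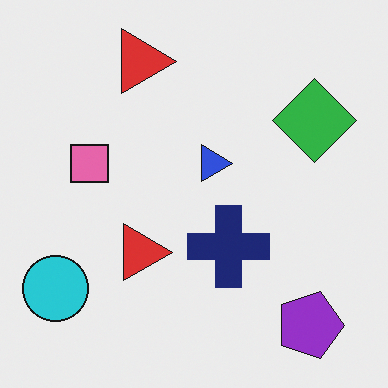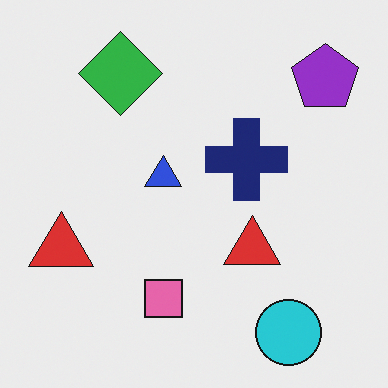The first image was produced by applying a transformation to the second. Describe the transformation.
This is the original image rotated 90° clockwise.

The purple pentagon sits in the top-right of the second image and the bottom-right of the first — consistent with a whole-image 90° clockwise rotation.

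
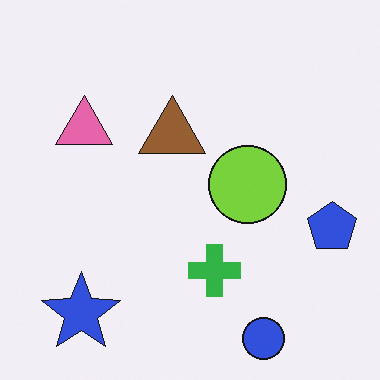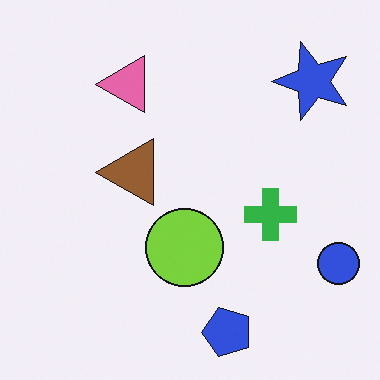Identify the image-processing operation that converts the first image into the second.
The second image is the first transposed (reflected across the top-left ↔ bottom-right diagonal).

Shapes have swapped their row and column positions — what was in the top-right is now in the bottom-left — a diagonal reflection.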